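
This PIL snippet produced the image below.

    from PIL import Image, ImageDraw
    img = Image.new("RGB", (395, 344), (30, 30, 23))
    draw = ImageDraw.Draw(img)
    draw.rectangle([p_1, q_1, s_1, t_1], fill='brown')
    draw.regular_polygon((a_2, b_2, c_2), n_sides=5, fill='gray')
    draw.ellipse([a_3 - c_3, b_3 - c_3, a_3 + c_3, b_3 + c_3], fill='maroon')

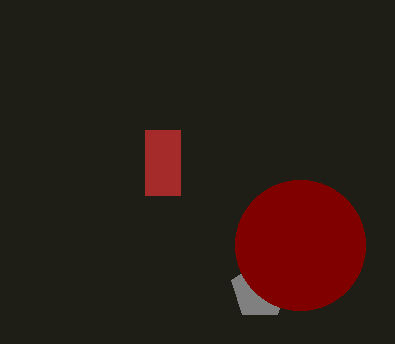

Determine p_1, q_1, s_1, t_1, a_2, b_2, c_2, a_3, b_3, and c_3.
p_1 = 145; q_1 = 130; s_1 = 180; t_1 = 195; a_2 = 260; b_2 = 290; c_2 = 30; a_3 = 300; b_3 = 245; c_3 = 65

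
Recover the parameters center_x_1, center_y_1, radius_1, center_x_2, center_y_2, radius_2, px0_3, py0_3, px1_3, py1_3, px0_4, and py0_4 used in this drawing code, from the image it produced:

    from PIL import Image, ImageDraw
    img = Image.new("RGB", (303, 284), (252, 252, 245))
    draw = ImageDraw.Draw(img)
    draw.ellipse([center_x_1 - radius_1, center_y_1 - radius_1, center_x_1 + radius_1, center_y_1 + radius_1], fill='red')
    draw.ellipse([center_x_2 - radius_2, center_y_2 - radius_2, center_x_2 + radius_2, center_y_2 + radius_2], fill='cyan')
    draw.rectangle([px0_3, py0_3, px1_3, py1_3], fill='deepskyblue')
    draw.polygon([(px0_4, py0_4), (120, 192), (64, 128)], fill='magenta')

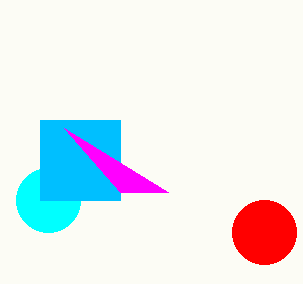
center_x_1 = 264
center_y_1 = 232
radius_1 = 32
center_x_2 = 48
center_y_2 = 200
radius_2 = 32
px0_3 = 40
py0_3 = 120
px1_3 = 120
py1_3 = 200
px0_4 = 168
py0_4 = 192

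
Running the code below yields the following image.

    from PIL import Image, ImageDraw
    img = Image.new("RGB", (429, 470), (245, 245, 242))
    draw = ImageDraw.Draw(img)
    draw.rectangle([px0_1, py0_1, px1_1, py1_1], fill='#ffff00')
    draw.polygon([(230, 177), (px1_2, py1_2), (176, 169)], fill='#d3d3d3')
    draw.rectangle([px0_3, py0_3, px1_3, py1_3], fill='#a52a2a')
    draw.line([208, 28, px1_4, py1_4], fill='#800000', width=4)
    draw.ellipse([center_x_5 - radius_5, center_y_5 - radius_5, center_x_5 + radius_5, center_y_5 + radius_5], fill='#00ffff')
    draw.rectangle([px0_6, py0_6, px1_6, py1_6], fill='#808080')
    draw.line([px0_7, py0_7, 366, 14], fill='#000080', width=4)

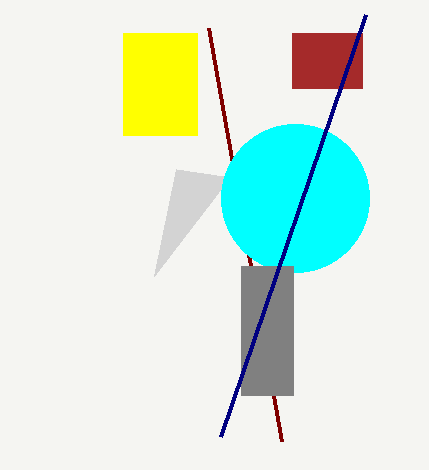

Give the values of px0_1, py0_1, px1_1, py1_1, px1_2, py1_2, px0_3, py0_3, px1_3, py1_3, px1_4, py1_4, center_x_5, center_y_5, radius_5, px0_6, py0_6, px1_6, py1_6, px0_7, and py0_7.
px0_1 = 123; py0_1 = 33; px1_1 = 197; py1_1 = 135; px1_2 = 154; py1_2 = 276; px0_3 = 292; py0_3 = 33; px1_3 = 362; py1_3 = 88; px1_4 = 281; py1_4 = 441; center_x_5 = 295; center_y_5 = 198; radius_5 = 74; px0_6 = 241; py0_6 = 266; px1_6 = 293; py1_6 = 395; px0_7 = 221; py0_7 = 436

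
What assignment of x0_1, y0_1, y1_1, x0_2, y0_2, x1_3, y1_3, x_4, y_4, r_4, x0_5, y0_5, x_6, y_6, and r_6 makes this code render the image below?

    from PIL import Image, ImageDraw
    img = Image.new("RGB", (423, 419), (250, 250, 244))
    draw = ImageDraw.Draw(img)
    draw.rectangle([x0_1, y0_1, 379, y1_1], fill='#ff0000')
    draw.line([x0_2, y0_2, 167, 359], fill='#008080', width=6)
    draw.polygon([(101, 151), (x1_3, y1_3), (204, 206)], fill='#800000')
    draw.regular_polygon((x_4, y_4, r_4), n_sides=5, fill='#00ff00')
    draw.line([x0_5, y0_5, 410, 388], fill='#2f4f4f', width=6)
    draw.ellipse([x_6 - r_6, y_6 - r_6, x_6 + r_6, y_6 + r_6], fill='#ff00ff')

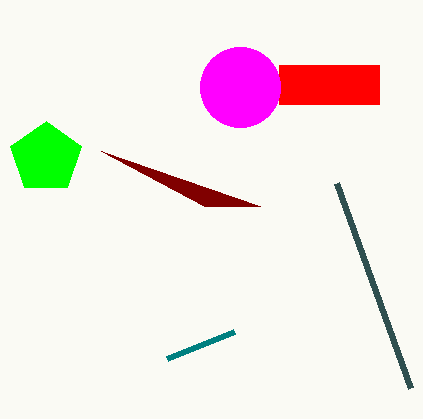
x0_1 = 279, y0_1 = 65, y1_1 = 104, x0_2 = 234, y0_2 = 332, x1_3 = 260, y1_3 = 206, x_4 = 46, y_4 = 158, r_4 = 37, x0_5 = 336, y0_5 = 183, x_6 = 240, y_6 = 87, r_6 = 40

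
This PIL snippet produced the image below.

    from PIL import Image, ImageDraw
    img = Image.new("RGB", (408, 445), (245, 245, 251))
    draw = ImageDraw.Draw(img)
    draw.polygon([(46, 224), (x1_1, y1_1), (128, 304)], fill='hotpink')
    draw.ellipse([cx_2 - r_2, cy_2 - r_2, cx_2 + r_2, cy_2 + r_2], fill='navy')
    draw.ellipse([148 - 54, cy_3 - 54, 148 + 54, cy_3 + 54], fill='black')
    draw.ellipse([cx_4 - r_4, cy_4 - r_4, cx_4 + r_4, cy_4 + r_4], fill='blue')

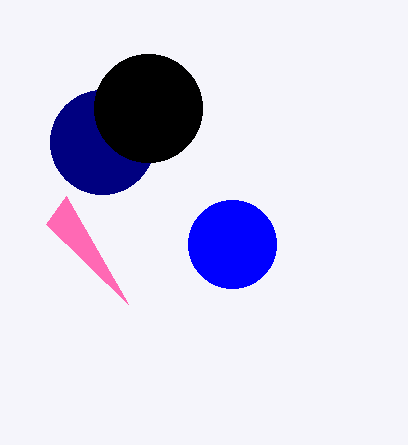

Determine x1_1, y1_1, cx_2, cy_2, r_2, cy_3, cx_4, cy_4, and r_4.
x1_1 = 66; y1_1 = 196; cx_2 = 102; cy_2 = 142; r_2 = 52; cy_3 = 108; cx_4 = 232; cy_4 = 244; r_4 = 44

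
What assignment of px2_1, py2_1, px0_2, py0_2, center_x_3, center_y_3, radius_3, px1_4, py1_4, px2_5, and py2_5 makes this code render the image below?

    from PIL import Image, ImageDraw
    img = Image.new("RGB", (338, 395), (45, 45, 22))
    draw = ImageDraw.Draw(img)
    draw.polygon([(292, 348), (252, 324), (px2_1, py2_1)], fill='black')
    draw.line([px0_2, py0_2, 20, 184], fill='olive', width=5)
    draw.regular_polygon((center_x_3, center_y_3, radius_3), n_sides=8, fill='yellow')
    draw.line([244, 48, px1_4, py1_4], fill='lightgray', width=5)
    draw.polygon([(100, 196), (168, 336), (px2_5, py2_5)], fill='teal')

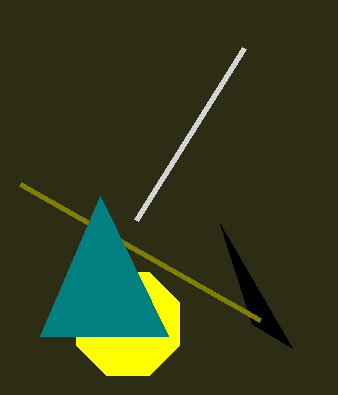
px2_1 = 220
py2_1 = 224
px0_2 = 260
py0_2 = 320
center_x_3 = 128
center_y_3 = 324
radius_3 = 56
px1_4 = 136
py1_4 = 220
px2_5 = 40
py2_5 = 336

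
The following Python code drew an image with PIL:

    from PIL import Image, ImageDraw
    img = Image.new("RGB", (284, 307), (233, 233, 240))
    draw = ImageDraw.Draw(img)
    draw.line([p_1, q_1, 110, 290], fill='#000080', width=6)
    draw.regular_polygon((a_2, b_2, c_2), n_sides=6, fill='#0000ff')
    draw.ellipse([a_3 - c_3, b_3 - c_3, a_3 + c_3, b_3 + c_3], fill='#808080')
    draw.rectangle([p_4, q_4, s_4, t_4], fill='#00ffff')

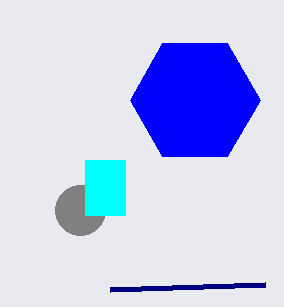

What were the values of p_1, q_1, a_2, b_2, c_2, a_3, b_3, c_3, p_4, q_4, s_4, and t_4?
p_1 = 265, q_1 = 285, a_2 = 195, b_2 = 100, c_2 = 65, a_3 = 80, b_3 = 210, c_3 = 25, p_4 = 85, q_4 = 160, s_4 = 125, t_4 = 215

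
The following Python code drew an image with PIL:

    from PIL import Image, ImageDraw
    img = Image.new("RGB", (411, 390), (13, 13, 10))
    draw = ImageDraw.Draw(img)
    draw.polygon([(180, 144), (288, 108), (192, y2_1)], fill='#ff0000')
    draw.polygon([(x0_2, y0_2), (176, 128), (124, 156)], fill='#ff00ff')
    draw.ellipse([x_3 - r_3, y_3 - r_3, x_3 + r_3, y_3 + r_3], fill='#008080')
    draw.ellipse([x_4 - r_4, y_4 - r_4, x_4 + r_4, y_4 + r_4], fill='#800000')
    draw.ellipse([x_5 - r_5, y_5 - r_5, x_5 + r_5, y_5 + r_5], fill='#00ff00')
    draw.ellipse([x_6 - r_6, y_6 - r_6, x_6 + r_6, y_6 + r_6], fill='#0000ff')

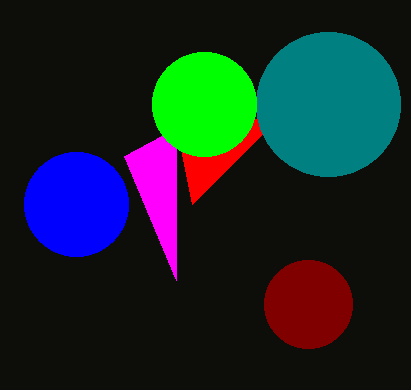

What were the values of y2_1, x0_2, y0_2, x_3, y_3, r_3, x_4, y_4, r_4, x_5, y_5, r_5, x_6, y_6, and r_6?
y2_1 = 204, x0_2 = 176, y0_2 = 280, x_3 = 328, y_3 = 104, r_3 = 72, x_4 = 308, y_4 = 304, r_4 = 44, x_5 = 204, y_5 = 104, r_5 = 52, x_6 = 76, y_6 = 204, r_6 = 52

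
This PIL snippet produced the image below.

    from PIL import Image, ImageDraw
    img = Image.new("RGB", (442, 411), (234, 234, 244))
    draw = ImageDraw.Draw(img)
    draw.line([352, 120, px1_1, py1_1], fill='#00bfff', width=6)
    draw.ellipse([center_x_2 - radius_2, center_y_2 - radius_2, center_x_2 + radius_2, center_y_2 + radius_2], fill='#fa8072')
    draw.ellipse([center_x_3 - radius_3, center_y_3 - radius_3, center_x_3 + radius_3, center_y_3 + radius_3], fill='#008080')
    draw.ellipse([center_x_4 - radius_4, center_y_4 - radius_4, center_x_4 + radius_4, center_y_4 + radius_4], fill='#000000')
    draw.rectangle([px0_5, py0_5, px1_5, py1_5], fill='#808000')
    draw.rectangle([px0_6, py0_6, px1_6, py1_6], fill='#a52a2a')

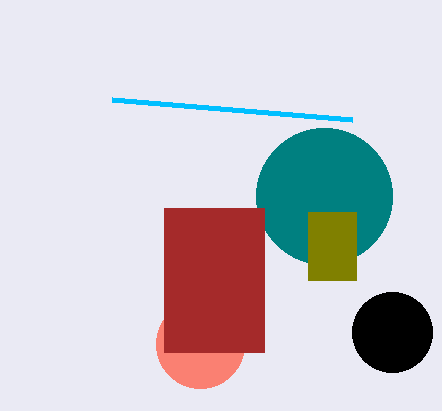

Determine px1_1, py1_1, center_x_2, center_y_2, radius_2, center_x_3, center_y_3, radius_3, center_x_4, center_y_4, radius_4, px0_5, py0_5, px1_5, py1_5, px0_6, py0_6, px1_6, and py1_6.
px1_1 = 112, py1_1 = 100, center_x_2 = 200, center_y_2 = 344, radius_2 = 44, center_x_3 = 324, center_y_3 = 196, radius_3 = 68, center_x_4 = 392, center_y_4 = 332, radius_4 = 40, px0_5 = 308, py0_5 = 212, px1_5 = 356, py1_5 = 280, px0_6 = 164, py0_6 = 208, px1_6 = 264, py1_6 = 352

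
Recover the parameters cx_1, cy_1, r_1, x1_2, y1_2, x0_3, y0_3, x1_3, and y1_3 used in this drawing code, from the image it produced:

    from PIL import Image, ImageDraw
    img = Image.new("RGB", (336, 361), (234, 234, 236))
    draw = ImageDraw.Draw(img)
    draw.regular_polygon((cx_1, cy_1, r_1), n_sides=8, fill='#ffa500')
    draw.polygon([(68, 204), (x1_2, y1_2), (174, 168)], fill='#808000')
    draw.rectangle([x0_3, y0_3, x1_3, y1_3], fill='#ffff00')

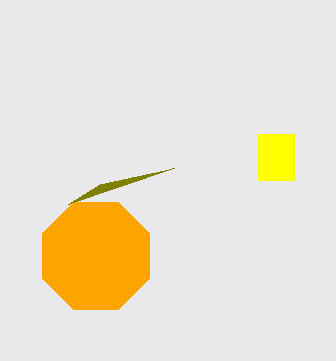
cx_1 = 96
cy_1 = 256
r_1 = 58
x1_2 = 100
y1_2 = 184
x0_3 = 258
y0_3 = 134
x1_3 = 294
y1_3 = 180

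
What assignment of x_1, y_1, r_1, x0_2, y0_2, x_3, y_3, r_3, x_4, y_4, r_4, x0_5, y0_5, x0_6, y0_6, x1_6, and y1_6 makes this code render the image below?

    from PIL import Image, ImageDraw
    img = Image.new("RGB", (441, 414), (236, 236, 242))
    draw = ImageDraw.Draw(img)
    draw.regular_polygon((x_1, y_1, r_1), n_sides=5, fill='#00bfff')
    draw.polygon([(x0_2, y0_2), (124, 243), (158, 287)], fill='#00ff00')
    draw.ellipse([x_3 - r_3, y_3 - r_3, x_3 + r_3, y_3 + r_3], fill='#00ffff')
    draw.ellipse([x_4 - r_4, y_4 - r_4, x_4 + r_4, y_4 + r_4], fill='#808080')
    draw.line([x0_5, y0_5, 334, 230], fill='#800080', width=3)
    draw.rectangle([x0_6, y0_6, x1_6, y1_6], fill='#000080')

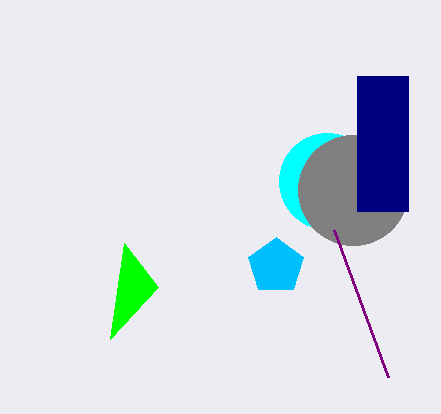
x_1 = 276, y_1 = 266, r_1 = 29, x0_2 = 110, y0_2 = 339, x_3 = 327, y_3 = 181, r_3 = 48, x_4 = 353, y_4 = 190, r_4 = 55, x0_5 = 388, y0_5 = 377, x0_6 = 357, y0_6 = 76, x1_6 = 408, y1_6 = 211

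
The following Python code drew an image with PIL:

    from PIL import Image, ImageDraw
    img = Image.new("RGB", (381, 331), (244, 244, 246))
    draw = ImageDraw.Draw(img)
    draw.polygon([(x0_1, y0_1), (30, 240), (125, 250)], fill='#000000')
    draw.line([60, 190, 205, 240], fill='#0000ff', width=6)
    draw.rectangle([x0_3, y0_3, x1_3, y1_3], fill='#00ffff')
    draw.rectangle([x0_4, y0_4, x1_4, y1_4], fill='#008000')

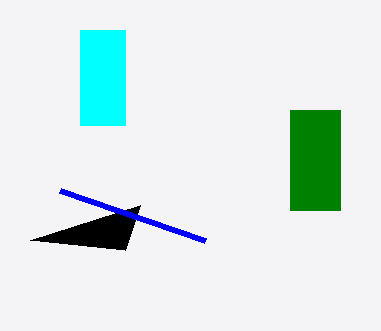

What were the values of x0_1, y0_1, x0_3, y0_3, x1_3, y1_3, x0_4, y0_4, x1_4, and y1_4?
x0_1 = 140
y0_1 = 205
x0_3 = 80
y0_3 = 30
x1_3 = 125
y1_3 = 125
x0_4 = 290
y0_4 = 110
x1_4 = 340
y1_4 = 210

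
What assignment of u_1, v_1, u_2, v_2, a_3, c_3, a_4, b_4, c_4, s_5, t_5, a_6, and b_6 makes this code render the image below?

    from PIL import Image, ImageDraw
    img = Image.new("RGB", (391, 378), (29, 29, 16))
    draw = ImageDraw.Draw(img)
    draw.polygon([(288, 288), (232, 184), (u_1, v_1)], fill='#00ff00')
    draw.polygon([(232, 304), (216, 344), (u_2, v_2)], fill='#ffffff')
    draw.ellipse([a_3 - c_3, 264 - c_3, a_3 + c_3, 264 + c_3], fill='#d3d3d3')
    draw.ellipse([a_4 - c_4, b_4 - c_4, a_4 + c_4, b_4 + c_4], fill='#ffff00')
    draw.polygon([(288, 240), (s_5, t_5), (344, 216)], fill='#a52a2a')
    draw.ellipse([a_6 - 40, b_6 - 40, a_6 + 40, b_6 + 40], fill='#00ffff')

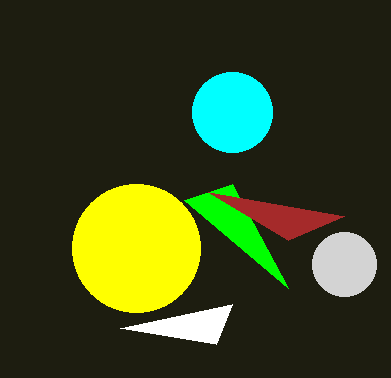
u_1 = 184
v_1 = 200
u_2 = 120
v_2 = 328
a_3 = 344
c_3 = 32
a_4 = 136
b_4 = 248
c_4 = 64
s_5 = 208
t_5 = 192
a_6 = 232
b_6 = 112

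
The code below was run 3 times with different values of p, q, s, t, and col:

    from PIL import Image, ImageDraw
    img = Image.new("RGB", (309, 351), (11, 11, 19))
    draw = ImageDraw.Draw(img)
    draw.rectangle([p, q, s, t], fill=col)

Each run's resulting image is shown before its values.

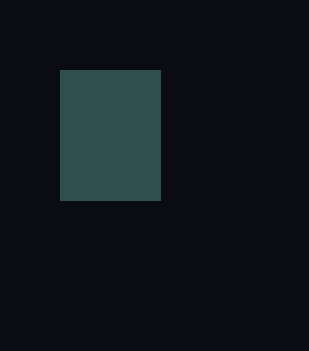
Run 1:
p = 60; q = 70; s = 160; t = 200; col = 'darkslategray'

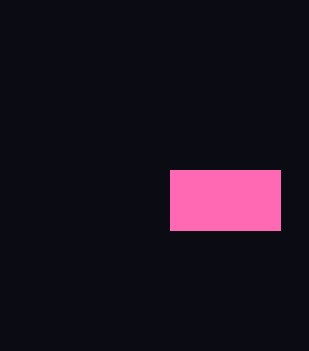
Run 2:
p = 170; q = 170; s = 280; t = 230; col = 'hotpink'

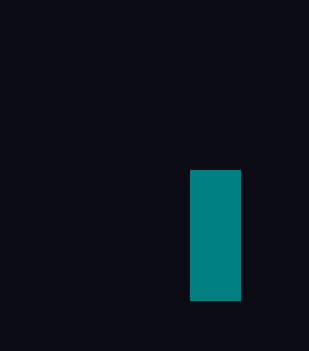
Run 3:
p = 190
q = 170
s = 240
t = 300
col = 'teal'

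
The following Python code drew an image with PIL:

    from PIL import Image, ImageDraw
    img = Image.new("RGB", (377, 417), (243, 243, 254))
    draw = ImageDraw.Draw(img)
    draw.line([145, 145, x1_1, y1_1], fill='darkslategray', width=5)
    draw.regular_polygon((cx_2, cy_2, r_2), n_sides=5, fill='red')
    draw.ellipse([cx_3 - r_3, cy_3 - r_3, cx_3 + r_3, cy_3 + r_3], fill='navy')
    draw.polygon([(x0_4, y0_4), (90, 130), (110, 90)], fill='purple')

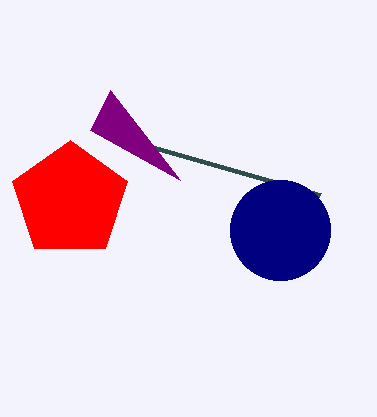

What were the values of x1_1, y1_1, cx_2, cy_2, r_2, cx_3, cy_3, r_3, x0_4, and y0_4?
x1_1 = 320; y1_1 = 195; cx_2 = 70; cy_2 = 200; r_2 = 60; cx_3 = 280; cy_3 = 230; r_3 = 50; x0_4 = 180; y0_4 = 180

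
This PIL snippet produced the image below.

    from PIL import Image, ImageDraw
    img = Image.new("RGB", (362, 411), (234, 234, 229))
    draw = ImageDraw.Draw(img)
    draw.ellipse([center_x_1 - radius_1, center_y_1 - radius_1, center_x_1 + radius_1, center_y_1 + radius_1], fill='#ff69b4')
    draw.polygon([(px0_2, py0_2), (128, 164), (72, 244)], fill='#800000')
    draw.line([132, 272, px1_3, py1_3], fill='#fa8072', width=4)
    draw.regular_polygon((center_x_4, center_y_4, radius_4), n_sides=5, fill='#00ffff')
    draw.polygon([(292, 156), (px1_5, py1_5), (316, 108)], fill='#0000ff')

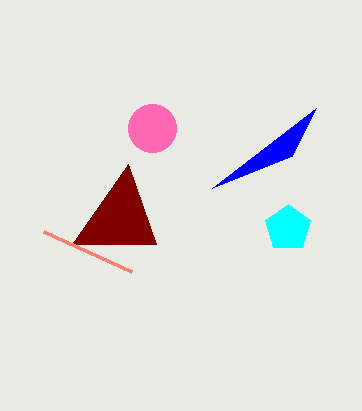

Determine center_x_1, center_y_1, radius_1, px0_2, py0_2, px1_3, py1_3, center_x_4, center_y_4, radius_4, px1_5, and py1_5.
center_x_1 = 152; center_y_1 = 128; radius_1 = 24; px0_2 = 156; py0_2 = 244; px1_3 = 44; py1_3 = 232; center_x_4 = 288; center_y_4 = 228; radius_4 = 24; px1_5 = 212; py1_5 = 188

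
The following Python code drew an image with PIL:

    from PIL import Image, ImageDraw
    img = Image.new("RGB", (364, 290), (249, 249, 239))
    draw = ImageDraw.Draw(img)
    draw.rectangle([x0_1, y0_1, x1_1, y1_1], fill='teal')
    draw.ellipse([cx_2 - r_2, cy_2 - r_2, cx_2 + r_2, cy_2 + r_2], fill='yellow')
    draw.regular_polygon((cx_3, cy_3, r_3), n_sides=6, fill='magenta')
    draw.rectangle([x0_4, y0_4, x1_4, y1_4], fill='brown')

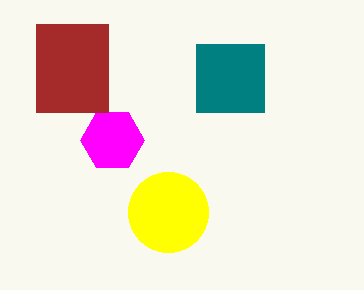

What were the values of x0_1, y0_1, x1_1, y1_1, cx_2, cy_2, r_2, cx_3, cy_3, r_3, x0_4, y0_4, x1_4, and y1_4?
x0_1 = 196, y0_1 = 44, x1_1 = 264, y1_1 = 112, cx_2 = 168, cy_2 = 212, r_2 = 40, cx_3 = 112, cy_3 = 140, r_3 = 32, x0_4 = 36, y0_4 = 24, x1_4 = 108, y1_4 = 112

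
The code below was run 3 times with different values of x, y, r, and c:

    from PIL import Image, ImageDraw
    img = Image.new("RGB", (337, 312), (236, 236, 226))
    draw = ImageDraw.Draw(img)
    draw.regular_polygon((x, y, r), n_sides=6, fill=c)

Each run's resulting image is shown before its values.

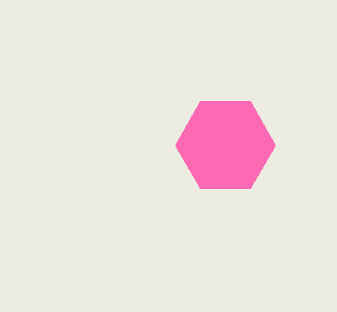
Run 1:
x = 225; y = 145; r = 50; c = 'hotpink'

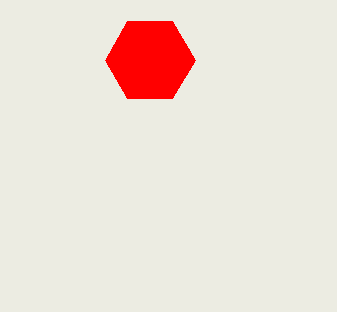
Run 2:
x = 150
y = 60
r = 45
c = 'red'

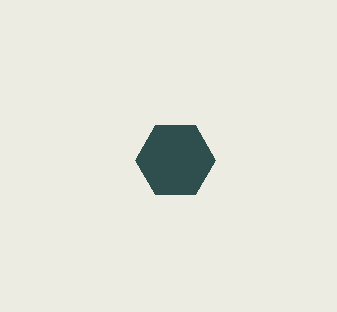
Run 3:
x = 175; y = 160; r = 40; c = 'darkslategray'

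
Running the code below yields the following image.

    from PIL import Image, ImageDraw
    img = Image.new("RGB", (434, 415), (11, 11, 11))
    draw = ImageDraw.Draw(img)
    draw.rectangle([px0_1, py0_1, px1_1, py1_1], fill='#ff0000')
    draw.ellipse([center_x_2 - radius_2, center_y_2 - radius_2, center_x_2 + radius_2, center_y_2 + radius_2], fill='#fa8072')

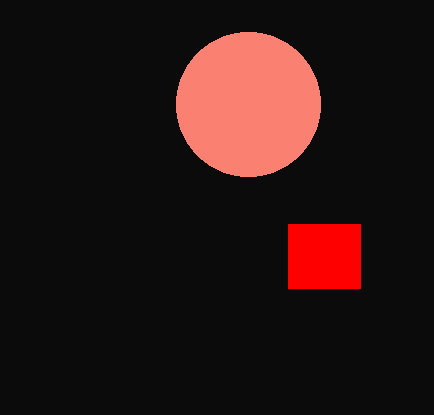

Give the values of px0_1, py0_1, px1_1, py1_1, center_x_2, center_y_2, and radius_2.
px0_1 = 288
py0_1 = 224
px1_1 = 360
py1_1 = 288
center_x_2 = 248
center_y_2 = 104
radius_2 = 72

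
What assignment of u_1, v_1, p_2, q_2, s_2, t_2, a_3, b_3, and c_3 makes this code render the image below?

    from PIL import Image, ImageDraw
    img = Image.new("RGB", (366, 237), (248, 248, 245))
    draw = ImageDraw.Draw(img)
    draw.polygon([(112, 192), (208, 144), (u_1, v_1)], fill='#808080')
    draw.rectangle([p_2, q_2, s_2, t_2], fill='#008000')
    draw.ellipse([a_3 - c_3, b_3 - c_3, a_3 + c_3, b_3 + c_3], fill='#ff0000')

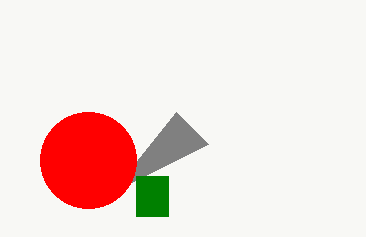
u_1 = 176, v_1 = 112, p_2 = 136, q_2 = 176, s_2 = 168, t_2 = 216, a_3 = 88, b_3 = 160, c_3 = 48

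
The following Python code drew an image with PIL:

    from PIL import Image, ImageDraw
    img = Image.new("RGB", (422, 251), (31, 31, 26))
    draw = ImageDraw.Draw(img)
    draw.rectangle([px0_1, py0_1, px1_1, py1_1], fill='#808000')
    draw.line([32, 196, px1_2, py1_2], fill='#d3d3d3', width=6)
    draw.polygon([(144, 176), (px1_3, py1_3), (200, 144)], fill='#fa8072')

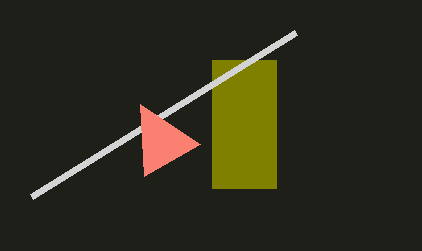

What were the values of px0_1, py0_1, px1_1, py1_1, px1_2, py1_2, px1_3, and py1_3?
px0_1 = 212; py0_1 = 60; px1_1 = 276; py1_1 = 188; px1_2 = 296; py1_2 = 32; px1_3 = 140; py1_3 = 104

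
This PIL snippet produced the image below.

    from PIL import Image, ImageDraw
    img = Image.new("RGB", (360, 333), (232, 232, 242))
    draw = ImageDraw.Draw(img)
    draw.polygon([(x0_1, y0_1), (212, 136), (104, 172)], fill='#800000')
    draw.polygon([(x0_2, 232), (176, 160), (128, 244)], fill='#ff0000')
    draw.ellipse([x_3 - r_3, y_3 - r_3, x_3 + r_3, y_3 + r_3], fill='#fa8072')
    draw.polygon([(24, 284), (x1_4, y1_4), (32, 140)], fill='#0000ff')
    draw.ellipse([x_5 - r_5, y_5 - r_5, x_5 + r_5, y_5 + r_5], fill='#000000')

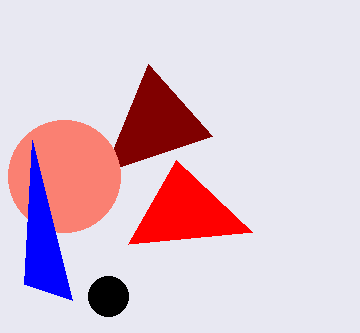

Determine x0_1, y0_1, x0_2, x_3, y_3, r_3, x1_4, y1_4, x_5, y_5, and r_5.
x0_1 = 148
y0_1 = 64
x0_2 = 252
x_3 = 64
y_3 = 176
r_3 = 56
x1_4 = 72
y1_4 = 300
x_5 = 108
y_5 = 296
r_5 = 20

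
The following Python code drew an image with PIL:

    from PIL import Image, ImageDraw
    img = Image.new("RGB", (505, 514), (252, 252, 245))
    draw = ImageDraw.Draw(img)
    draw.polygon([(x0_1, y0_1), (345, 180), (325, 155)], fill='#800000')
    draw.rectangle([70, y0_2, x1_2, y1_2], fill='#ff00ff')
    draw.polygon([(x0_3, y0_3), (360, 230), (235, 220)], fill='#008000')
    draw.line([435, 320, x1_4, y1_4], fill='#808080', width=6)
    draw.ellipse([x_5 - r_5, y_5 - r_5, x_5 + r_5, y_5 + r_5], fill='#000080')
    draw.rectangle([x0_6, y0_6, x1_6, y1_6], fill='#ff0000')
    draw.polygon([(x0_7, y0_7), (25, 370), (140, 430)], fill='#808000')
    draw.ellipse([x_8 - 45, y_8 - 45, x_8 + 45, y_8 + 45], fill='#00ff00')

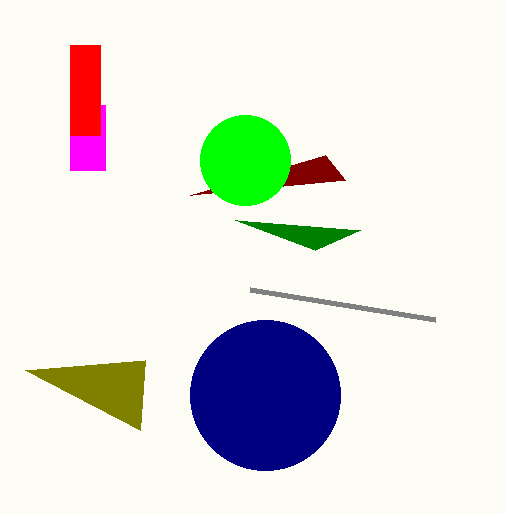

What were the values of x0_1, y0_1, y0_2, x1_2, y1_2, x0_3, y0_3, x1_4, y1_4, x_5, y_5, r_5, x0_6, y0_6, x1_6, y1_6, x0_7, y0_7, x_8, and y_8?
x0_1 = 190; y0_1 = 195; y0_2 = 105; x1_2 = 105; y1_2 = 170; x0_3 = 315; y0_3 = 250; x1_4 = 250; y1_4 = 290; x_5 = 265; y_5 = 395; r_5 = 75; x0_6 = 70; y0_6 = 45; x1_6 = 100; y1_6 = 135; x0_7 = 145; y0_7 = 360; x_8 = 245; y_8 = 160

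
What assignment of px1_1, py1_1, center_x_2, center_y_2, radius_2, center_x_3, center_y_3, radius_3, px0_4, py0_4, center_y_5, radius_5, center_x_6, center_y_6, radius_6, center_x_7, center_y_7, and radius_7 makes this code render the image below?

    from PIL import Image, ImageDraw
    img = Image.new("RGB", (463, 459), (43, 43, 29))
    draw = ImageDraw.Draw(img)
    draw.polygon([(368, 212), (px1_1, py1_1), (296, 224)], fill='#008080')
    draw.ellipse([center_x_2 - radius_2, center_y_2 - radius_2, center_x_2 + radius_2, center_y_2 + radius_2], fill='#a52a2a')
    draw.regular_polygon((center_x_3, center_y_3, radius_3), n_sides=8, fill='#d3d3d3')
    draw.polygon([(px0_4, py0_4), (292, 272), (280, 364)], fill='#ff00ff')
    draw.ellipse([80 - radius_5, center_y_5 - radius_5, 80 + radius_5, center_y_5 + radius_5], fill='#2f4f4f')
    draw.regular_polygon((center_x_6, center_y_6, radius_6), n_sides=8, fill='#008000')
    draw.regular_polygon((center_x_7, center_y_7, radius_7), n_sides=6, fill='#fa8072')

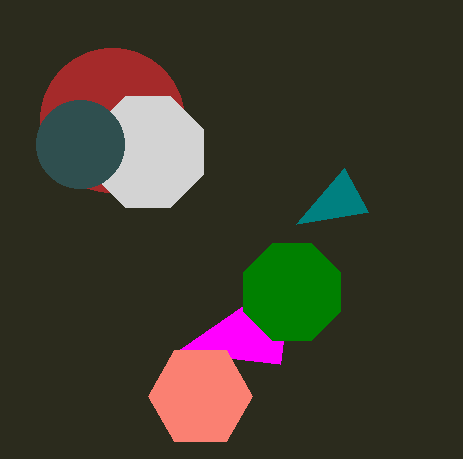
px1_1 = 344, py1_1 = 168, center_x_2 = 112, center_y_2 = 120, radius_2 = 72, center_x_3 = 148, center_y_3 = 152, radius_3 = 60, px0_4 = 176, py0_4 = 352, center_y_5 = 144, radius_5 = 44, center_x_6 = 292, center_y_6 = 292, radius_6 = 52, center_x_7 = 200, center_y_7 = 396, radius_7 = 52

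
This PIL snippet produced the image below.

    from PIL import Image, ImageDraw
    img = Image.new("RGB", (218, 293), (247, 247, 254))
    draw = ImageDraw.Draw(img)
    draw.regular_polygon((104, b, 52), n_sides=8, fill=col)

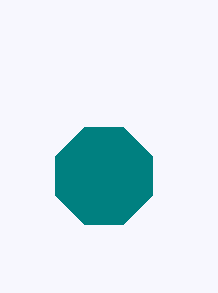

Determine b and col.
b = 176
col = 'teal'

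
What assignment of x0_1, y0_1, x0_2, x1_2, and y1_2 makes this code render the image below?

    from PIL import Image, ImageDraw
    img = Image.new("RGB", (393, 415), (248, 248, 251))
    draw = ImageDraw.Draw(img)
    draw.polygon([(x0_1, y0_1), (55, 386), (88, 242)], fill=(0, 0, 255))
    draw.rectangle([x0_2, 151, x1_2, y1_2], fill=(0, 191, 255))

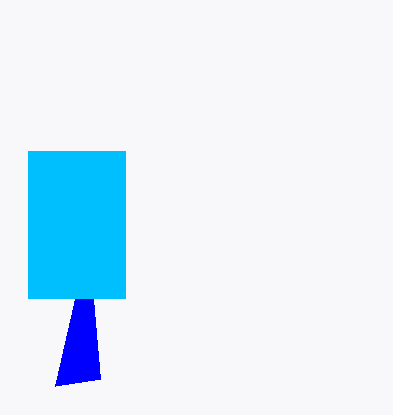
x0_1 = 100
y0_1 = 379
x0_2 = 28
x1_2 = 125
y1_2 = 298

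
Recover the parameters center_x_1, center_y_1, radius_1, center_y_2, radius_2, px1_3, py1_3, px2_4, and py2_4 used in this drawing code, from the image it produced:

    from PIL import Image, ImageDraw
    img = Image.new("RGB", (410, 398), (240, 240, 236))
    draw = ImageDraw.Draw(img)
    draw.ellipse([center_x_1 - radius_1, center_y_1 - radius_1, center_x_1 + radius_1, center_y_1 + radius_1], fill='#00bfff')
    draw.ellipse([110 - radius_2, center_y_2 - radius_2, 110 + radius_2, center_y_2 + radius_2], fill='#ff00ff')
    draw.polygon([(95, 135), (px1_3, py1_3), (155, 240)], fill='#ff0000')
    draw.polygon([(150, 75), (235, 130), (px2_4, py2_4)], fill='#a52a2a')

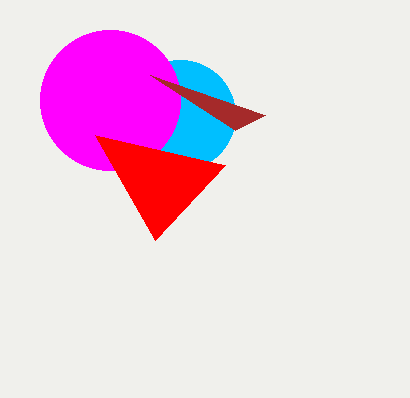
center_x_1 = 180
center_y_1 = 115
radius_1 = 55
center_y_2 = 100
radius_2 = 70
px1_3 = 225
py1_3 = 165
px2_4 = 265
py2_4 = 115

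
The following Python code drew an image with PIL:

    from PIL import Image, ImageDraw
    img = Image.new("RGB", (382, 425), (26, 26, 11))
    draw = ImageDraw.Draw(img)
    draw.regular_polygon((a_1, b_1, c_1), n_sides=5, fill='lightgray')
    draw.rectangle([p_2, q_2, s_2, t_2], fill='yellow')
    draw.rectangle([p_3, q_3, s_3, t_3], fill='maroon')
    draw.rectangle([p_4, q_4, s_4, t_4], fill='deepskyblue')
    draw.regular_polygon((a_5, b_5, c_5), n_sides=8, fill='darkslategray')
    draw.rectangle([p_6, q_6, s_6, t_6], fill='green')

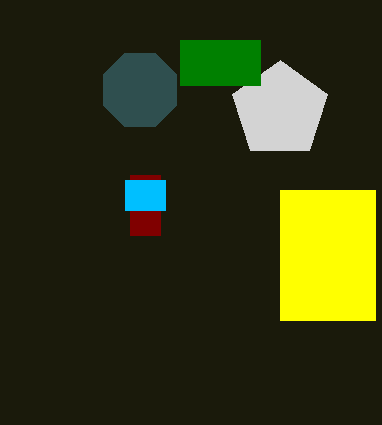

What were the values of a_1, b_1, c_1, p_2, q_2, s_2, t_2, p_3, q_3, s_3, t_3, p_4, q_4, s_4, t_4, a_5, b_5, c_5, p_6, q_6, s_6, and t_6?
a_1 = 280; b_1 = 110; c_1 = 50; p_2 = 280; q_2 = 190; s_2 = 375; t_2 = 320; p_3 = 130; q_3 = 175; s_3 = 160; t_3 = 235; p_4 = 125; q_4 = 180; s_4 = 165; t_4 = 210; a_5 = 140; b_5 = 90; c_5 = 40; p_6 = 180; q_6 = 40; s_6 = 260; t_6 = 85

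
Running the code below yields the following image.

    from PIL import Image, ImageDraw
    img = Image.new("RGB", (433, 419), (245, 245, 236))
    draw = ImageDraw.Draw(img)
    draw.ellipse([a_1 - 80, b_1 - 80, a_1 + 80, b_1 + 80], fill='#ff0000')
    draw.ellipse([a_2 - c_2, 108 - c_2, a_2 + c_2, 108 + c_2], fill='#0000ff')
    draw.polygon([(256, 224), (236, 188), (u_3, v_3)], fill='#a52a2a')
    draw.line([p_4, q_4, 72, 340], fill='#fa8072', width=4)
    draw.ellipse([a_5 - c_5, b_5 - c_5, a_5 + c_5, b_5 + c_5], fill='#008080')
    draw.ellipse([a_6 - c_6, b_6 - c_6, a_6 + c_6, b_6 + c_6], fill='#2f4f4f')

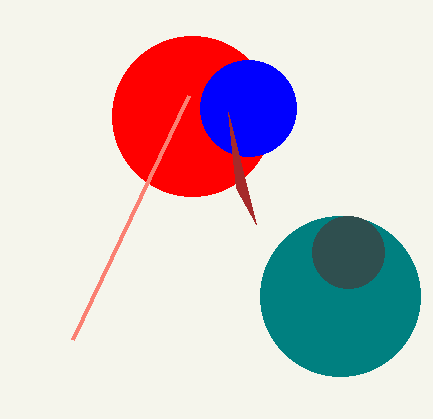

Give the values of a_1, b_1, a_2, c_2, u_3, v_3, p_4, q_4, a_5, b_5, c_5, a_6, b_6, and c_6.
a_1 = 192
b_1 = 116
a_2 = 248
c_2 = 48
u_3 = 228
v_3 = 112
p_4 = 188
q_4 = 96
a_5 = 340
b_5 = 296
c_5 = 80
a_6 = 348
b_6 = 252
c_6 = 36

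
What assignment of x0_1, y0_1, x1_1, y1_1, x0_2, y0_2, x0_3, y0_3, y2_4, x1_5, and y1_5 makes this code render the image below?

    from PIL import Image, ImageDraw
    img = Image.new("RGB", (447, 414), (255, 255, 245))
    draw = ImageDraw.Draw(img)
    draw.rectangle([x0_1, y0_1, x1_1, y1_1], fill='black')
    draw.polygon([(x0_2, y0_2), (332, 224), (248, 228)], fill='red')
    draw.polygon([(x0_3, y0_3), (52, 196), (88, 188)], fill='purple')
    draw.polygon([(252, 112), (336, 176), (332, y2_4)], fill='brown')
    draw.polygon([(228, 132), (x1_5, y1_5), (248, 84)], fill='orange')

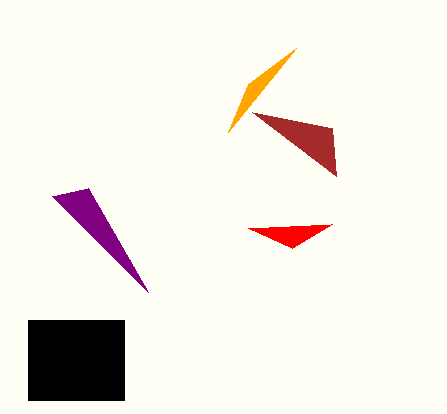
x0_1 = 28
y0_1 = 320
x1_1 = 124
y1_1 = 400
x0_2 = 292
y0_2 = 248
x0_3 = 148
y0_3 = 292
y2_4 = 128
x1_5 = 296
y1_5 = 48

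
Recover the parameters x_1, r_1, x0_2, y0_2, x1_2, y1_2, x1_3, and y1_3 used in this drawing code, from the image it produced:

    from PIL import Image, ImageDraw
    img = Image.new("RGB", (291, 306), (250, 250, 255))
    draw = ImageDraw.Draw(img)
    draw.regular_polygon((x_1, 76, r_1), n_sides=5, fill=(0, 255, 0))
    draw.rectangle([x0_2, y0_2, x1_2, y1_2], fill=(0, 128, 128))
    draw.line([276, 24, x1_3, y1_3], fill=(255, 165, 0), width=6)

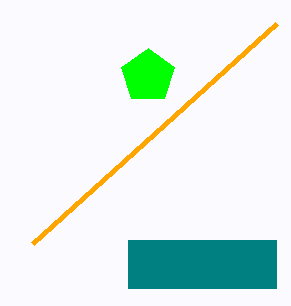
x_1 = 148
r_1 = 28
x0_2 = 128
y0_2 = 240
x1_2 = 276
y1_2 = 288
x1_3 = 32
y1_3 = 244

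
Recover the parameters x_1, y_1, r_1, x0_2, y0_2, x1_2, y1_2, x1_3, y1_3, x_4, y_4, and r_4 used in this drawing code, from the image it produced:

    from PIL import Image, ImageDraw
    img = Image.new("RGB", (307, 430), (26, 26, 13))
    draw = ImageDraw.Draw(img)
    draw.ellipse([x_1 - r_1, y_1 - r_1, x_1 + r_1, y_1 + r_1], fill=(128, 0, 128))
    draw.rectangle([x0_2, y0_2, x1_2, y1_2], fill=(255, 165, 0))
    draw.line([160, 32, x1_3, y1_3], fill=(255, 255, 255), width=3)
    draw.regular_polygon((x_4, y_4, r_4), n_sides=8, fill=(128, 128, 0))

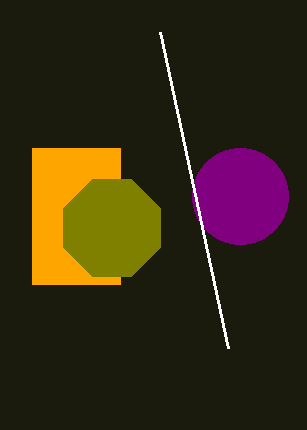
x_1 = 240; y_1 = 196; r_1 = 48; x0_2 = 32; y0_2 = 148; x1_2 = 120; y1_2 = 284; x1_3 = 228; y1_3 = 348; x_4 = 112; y_4 = 228; r_4 = 52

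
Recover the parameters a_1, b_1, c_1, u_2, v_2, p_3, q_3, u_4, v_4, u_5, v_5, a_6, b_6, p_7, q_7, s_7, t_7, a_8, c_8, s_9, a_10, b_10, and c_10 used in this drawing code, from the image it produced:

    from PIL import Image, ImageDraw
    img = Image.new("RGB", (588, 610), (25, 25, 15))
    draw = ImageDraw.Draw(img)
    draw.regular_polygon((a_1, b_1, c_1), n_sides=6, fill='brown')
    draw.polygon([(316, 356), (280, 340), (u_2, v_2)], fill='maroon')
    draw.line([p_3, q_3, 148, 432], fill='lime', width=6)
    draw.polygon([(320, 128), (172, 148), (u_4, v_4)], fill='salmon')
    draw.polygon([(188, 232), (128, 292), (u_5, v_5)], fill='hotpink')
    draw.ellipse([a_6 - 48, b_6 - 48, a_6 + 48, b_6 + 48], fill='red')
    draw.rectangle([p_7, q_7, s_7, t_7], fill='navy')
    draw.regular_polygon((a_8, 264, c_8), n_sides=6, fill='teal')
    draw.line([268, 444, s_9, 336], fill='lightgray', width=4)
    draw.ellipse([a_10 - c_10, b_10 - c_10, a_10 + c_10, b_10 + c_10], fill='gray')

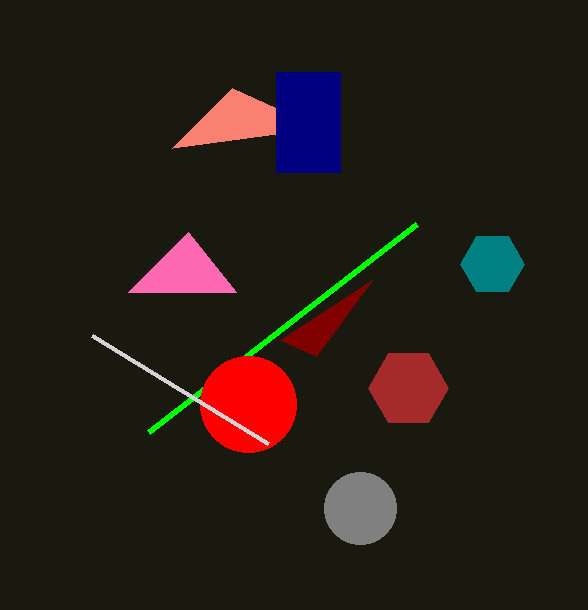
a_1 = 408; b_1 = 388; c_1 = 40; u_2 = 372; v_2 = 280; p_3 = 416; q_3 = 224; u_4 = 232; v_4 = 88; u_5 = 236; v_5 = 292; a_6 = 248; b_6 = 404; p_7 = 276; q_7 = 72; s_7 = 340; t_7 = 172; a_8 = 492; c_8 = 32; s_9 = 92; a_10 = 360; b_10 = 508; c_10 = 36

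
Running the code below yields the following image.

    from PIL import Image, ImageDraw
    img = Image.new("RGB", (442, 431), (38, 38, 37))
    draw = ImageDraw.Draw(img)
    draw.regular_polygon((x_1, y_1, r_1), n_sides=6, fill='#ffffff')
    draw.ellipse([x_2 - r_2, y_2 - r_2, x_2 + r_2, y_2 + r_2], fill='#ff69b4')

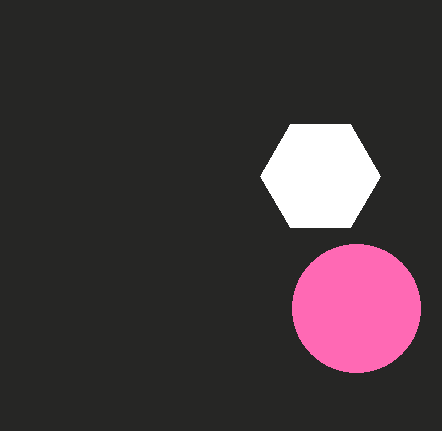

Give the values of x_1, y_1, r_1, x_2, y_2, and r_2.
x_1 = 320; y_1 = 176; r_1 = 60; x_2 = 356; y_2 = 308; r_2 = 64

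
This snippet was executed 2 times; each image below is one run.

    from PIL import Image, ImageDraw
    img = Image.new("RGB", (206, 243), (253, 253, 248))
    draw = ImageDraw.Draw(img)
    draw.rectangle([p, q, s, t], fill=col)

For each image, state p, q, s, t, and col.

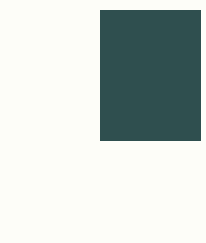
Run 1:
p = 100
q = 10
s = 200
t = 140
col = 'darkslategray'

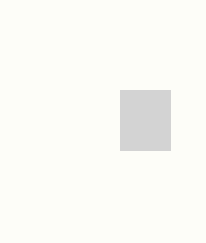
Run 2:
p = 120; q = 90; s = 170; t = 150; col = 'lightgray'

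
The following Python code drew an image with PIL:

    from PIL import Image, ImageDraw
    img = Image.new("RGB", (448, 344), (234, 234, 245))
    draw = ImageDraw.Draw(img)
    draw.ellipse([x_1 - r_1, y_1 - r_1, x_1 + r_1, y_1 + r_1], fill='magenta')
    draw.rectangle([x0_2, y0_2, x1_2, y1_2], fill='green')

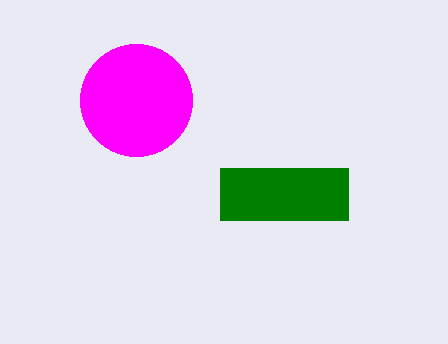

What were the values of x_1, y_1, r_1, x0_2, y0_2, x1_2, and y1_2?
x_1 = 136, y_1 = 100, r_1 = 56, x0_2 = 220, y0_2 = 168, x1_2 = 348, y1_2 = 220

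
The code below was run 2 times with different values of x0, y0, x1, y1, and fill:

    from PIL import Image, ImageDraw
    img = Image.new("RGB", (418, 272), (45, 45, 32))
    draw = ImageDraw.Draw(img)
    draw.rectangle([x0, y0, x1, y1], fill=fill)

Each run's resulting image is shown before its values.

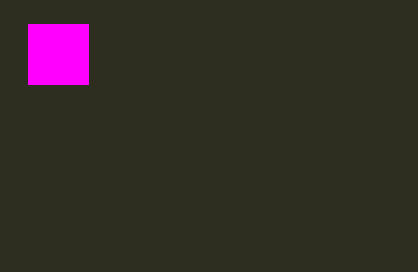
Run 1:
x0 = 28; y0 = 24; x1 = 88; y1 = 84; fill = 'magenta'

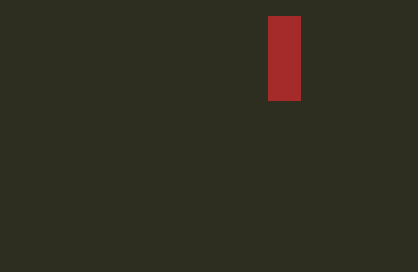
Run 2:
x0 = 268, y0 = 16, x1 = 300, y1 = 100, fill = 'brown'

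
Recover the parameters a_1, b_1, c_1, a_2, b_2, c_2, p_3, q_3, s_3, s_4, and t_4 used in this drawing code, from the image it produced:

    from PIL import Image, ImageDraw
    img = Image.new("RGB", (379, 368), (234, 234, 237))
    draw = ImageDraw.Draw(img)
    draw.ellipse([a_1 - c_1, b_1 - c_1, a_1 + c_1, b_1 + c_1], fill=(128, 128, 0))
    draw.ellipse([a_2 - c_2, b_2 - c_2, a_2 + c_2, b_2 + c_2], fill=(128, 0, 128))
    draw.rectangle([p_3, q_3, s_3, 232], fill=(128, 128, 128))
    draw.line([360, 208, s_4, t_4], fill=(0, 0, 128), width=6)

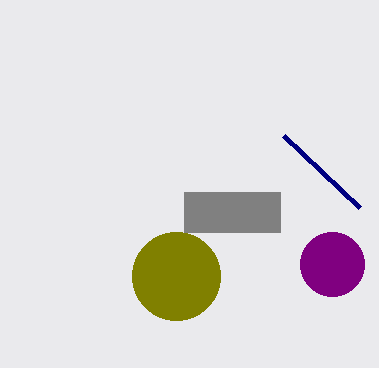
a_1 = 176; b_1 = 276; c_1 = 44; a_2 = 332; b_2 = 264; c_2 = 32; p_3 = 184; q_3 = 192; s_3 = 280; s_4 = 284; t_4 = 136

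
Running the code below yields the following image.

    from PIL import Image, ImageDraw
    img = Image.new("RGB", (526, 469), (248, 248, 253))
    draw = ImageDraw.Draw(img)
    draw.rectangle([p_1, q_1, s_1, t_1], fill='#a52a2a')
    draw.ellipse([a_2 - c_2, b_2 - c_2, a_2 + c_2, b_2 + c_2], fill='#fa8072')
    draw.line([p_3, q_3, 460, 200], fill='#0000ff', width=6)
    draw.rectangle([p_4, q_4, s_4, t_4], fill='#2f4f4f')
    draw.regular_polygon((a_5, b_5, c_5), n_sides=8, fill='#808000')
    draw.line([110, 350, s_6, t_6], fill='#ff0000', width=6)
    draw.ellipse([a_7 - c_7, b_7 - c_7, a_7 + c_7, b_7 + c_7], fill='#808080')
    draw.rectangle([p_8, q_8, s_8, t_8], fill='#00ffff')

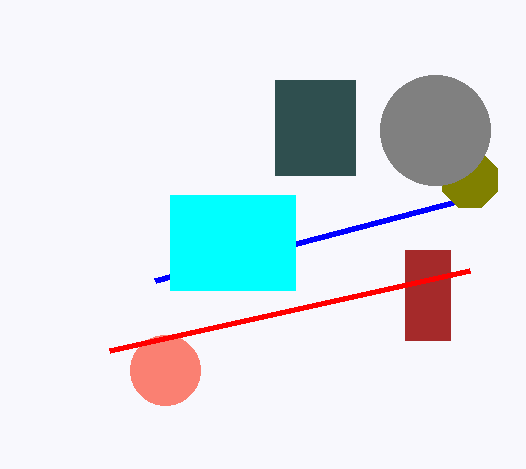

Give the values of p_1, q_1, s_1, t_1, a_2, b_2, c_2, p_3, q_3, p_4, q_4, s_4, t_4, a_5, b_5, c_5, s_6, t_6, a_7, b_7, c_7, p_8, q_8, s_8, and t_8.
p_1 = 405; q_1 = 250; s_1 = 450; t_1 = 340; a_2 = 165; b_2 = 370; c_2 = 35; p_3 = 155; q_3 = 280; p_4 = 275; q_4 = 80; s_4 = 355; t_4 = 175; a_5 = 470; b_5 = 180; c_5 = 30; s_6 = 470; t_6 = 270; a_7 = 435; b_7 = 130; c_7 = 55; p_8 = 170; q_8 = 195; s_8 = 295; t_8 = 290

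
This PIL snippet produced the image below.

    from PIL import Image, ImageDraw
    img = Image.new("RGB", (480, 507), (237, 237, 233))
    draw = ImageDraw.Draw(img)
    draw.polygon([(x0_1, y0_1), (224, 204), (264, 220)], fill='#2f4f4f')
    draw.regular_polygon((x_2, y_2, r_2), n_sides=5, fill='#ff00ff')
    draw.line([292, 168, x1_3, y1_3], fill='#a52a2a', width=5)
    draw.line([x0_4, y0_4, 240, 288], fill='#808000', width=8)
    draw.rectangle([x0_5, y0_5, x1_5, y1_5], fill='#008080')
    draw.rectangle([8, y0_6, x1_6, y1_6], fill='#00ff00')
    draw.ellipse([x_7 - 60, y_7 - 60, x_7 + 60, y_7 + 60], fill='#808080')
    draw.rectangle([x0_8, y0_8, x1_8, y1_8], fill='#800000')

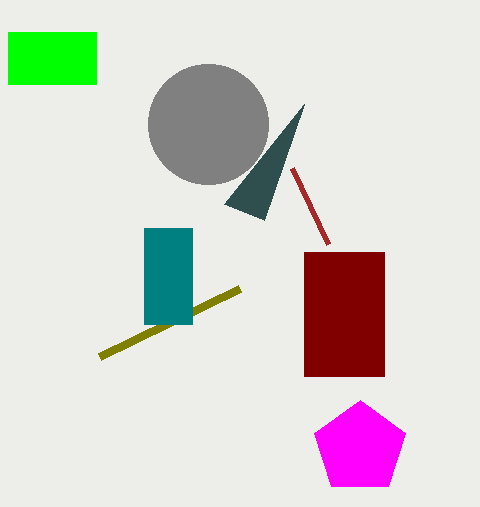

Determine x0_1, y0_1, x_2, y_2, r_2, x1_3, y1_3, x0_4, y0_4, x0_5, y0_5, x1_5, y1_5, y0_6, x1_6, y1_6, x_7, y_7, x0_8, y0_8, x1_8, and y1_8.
x0_1 = 304, y0_1 = 104, x_2 = 360, y_2 = 448, r_2 = 48, x1_3 = 328, y1_3 = 244, x0_4 = 100, y0_4 = 356, x0_5 = 144, y0_5 = 228, x1_5 = 192, y1_5 = 324, y0_6 = 32, x1_6 = 96, y1_6 = 84, x_7 = 208, y_7 = 124, x0_8 = 304, y0_8 = 252, x1_8 = 384, y1_8 = 376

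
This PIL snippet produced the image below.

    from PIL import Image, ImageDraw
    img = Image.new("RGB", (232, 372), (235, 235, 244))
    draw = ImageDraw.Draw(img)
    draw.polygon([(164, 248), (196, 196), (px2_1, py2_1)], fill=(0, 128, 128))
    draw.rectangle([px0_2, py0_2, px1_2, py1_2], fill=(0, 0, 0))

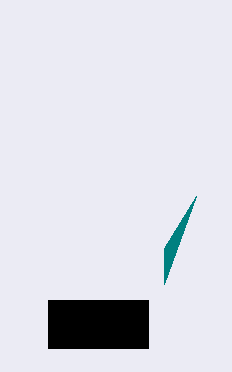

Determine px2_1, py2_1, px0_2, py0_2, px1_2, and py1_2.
px2_1 = 164, py2_1 = 284, px0_2 = 48, py0_2 = 300, px1_2 = 148, py1_2 = 348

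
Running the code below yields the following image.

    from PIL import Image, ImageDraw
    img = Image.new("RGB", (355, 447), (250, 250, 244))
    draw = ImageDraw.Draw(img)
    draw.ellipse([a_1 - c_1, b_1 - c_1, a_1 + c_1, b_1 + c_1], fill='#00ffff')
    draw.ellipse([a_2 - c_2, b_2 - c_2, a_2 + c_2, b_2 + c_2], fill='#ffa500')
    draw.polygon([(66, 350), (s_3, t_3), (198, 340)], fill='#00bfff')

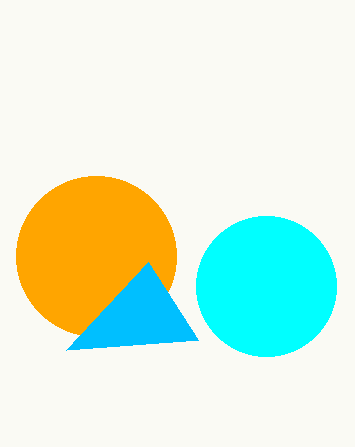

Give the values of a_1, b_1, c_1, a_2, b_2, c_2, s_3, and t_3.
a_1 = 266
b_1 = 286
c_1 = 70
a_2 = 96
b_2 = 256
c_2 = 80
s_3 = 148
t_3 = 262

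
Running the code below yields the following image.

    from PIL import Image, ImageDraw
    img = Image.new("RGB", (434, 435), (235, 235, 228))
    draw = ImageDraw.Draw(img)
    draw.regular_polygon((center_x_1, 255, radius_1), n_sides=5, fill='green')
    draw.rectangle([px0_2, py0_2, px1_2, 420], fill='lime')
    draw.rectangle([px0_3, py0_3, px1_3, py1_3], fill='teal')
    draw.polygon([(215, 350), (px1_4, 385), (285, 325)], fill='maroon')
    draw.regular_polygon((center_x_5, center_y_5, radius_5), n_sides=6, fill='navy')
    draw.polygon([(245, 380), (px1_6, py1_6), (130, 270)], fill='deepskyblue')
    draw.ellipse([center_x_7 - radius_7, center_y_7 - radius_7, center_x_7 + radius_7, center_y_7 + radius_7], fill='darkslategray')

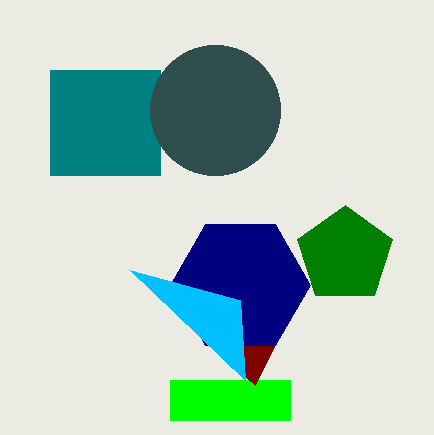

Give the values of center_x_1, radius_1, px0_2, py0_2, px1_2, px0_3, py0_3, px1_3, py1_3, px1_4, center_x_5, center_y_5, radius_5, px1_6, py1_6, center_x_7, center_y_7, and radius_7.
center_x_1 = 345, radius_1 = 50, px0_2 = 170, py0_2 = 380, px1_2 = 290, px0_3 = 50, py0_3 = 70, px1_3 = 160, py1_3 = 175, px1_4 = 255, center_x_5 = 240, center_y_5 = 285, radius_5 = 70, px1_6 = 240, py1_6 = 300, center_x_7 = 215, center_y_7 = 110, radius_7 = 65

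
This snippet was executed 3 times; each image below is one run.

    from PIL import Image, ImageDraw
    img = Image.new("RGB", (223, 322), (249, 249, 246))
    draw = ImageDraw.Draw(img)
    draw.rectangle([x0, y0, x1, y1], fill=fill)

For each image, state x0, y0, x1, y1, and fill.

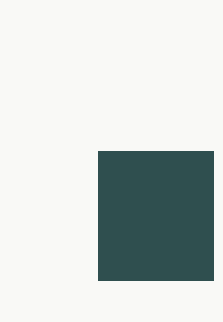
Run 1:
x0 = 98; y0 = 151; x1 = 213; y1 = 280; fill = 'darkslategray'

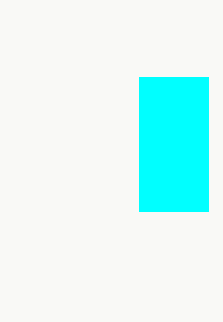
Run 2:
x0 = 139, y0 = 77, x1 = 208, y1 = 211, fill = 'cyan'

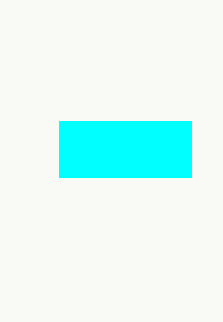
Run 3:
x0 = 59, y0 = 121, x1 = 191, y1 = 177, fill = 'cyan'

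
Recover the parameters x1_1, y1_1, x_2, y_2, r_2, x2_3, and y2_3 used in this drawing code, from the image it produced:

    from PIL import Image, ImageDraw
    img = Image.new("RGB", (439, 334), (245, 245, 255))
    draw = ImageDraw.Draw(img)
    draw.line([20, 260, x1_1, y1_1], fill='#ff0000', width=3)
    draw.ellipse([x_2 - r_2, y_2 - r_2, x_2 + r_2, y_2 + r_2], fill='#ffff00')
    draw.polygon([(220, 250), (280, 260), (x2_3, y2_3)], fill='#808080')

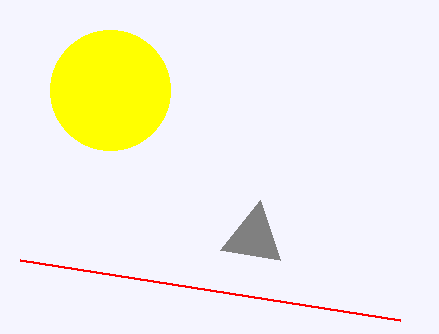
x1_1 = 400, y1_1 = 320, x_2 = 110, y_2 = 90, r_2 = 60, x2_3 = 260, y2_3 = 200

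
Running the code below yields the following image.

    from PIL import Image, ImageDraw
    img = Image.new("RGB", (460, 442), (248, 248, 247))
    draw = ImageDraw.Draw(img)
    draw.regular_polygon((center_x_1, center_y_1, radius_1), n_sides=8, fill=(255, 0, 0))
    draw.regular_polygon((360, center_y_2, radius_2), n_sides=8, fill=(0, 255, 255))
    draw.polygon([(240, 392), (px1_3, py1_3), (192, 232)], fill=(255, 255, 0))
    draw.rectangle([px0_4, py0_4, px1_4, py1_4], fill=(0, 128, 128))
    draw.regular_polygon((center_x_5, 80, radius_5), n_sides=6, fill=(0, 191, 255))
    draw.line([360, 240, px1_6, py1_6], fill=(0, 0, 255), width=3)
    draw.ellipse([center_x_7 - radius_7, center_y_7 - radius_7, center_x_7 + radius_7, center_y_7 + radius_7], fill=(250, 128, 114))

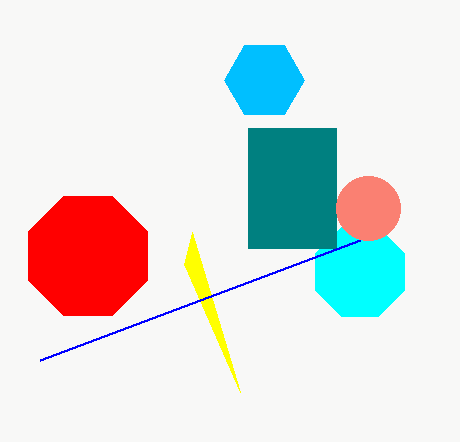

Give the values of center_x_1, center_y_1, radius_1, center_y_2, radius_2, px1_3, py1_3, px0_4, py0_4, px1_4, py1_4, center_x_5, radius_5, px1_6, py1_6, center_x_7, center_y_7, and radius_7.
center_x_1 = 88
center_y_1 = 256
radius_1 = 64
center_y_2 = 272
radius_2 = 48
px1_3 = 184
py1_3 = 264
px0_4 = 248
py0_4 = 128
px1_4 = 336
py1_4 = 248
center_x_5 = 264
radius_5 = 40
px1_6 = 40
py1_6 = 360
center_x_7 = 368
center_y_7 = 208
radius_7 = 32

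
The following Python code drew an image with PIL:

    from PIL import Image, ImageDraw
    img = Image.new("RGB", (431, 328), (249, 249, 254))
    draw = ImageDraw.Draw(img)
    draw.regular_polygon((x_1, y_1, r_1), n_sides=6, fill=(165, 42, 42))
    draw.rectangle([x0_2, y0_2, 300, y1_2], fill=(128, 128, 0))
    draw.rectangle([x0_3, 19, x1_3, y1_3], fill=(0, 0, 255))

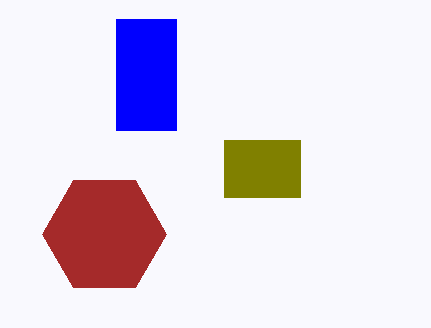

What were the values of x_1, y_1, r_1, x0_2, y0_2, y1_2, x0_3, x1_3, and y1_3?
x_1 = 104; y_1 = 234; r_1 = 62; x0_2 = 224; y0_2 = 140; y1_2 = 197; x0_3 = 116; x1_3 = 176; y1_3 = 130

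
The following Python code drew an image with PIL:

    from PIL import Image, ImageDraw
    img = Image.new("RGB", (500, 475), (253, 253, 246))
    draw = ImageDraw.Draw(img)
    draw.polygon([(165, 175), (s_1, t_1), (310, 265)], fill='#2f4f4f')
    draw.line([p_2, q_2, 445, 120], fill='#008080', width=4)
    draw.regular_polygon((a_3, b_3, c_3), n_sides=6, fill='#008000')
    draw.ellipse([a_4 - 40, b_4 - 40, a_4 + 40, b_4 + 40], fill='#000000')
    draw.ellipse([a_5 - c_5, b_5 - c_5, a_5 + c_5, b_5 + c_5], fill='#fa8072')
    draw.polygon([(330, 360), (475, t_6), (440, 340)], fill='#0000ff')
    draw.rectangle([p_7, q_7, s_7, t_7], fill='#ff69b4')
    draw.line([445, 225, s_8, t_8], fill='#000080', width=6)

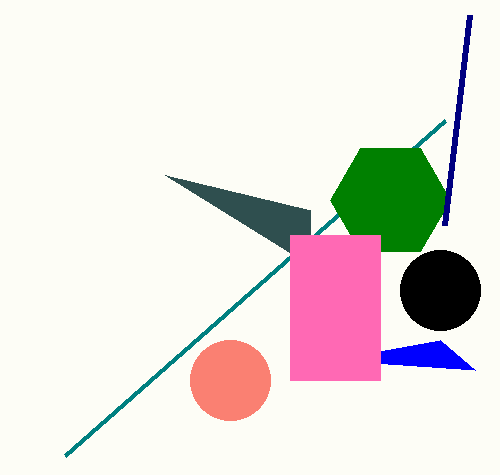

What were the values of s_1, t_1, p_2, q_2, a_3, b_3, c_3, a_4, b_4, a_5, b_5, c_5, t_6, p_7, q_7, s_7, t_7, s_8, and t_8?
s_1 = 310; t_1 = 210; p_2 = 65; q_2 = 455; a_3 = 390; b_3 = 200; c_3 = 60; a_4 = 440; b_4 = 290; a_5 = 230; b_5 = 380; c_5 = 40; t_6 = 370; p_7 = 290; q_7 = 235; s_7 = 380; t_7 = 380; s_8 = 470; t_8 = 15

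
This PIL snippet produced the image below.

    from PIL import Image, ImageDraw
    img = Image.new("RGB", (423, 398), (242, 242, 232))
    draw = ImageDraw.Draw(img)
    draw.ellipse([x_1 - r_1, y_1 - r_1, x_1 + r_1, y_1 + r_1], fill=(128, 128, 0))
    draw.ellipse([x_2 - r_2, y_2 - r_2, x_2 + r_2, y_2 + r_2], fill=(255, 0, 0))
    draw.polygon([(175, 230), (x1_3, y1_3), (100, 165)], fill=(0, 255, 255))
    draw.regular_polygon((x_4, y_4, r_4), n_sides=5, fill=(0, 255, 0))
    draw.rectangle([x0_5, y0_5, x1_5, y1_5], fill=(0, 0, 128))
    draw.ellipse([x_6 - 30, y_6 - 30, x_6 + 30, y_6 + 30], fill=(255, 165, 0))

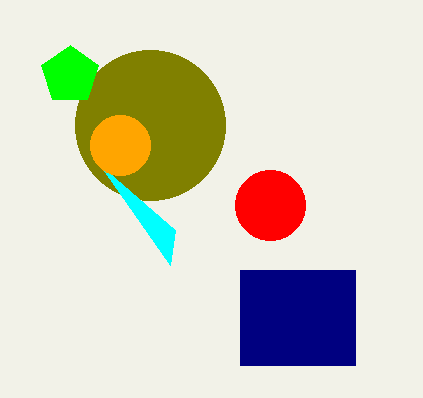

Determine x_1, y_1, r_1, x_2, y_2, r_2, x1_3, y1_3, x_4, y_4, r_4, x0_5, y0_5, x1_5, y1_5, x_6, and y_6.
x_1 = 150; y_1 = 125; r_1 = 75; x_2 = 270; y_2 = 205; r_2 = 35; x1_3 = 170; y1_3 = 265; x_4 = 70; y_4 = 75; r_4 = 30; x0_5 = 240; y0_5 = 270; x1_5 = 355; y1_5 = 365; x_6 = 120; y_6 = 145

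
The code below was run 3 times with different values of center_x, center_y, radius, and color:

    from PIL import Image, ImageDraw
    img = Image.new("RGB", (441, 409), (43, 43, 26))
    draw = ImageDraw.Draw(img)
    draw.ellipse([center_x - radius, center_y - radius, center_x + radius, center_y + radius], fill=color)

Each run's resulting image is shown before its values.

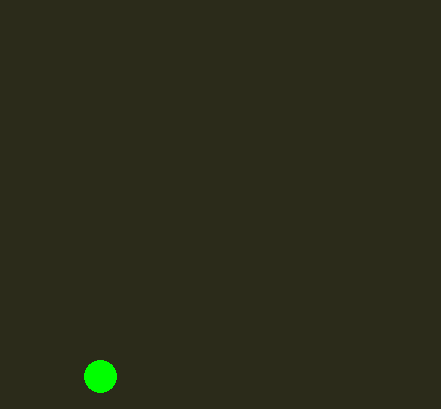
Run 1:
center_x = 100
center_y = 376
radius = 16
color = 'lime'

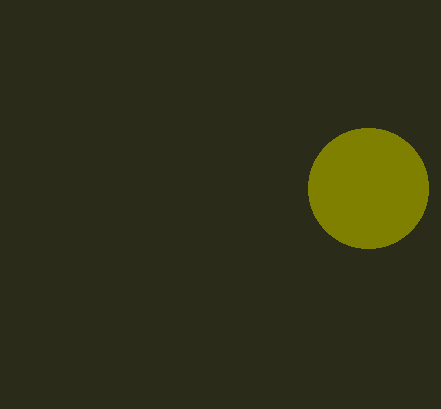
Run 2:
center_x = 368, center_y = 188, radius = 60, color = 'olive'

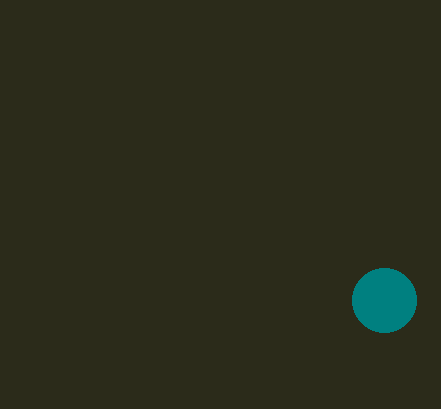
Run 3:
center_x = 384, center_y = 300, radius = 32, color = 'teal'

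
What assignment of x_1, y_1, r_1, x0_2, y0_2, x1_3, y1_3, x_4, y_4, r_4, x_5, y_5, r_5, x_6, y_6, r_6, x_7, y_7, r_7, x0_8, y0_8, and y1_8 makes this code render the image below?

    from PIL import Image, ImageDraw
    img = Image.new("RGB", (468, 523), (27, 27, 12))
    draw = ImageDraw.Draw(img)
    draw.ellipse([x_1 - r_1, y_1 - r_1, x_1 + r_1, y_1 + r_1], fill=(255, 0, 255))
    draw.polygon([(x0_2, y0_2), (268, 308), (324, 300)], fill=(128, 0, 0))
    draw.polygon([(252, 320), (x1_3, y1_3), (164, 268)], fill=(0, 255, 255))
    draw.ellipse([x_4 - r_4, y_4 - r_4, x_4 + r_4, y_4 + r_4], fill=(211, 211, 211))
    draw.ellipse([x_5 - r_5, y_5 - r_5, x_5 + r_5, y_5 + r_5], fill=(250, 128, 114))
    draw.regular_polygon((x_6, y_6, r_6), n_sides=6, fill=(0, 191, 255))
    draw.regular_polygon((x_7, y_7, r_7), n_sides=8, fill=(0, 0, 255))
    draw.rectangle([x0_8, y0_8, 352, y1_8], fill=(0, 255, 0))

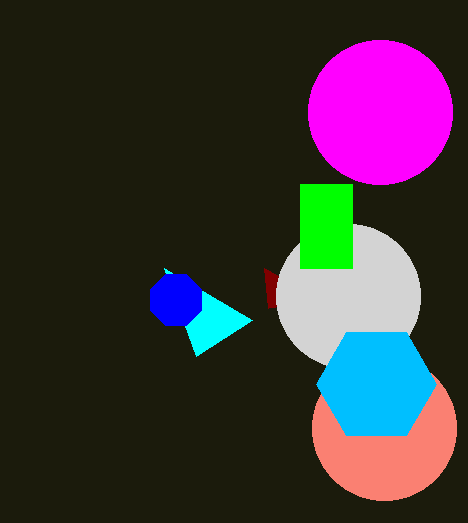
x_1 = 380
y_1 = 112
r_1 = 72
x0_2 = 264
y0_2 = 268
x1_3 = 196
y1_3 = 356
x_4 = 348
y_4 = 296
r_4 = 72
x_5 = 384
y_5 = 428
r_5 = 72
x_6 = 376
y_6 = 384
r_6 = 60
x_7 = 176
y_7 = 300
r_7 = 28
x0_8 = 300
y0_8 = 184
y1_8 = 268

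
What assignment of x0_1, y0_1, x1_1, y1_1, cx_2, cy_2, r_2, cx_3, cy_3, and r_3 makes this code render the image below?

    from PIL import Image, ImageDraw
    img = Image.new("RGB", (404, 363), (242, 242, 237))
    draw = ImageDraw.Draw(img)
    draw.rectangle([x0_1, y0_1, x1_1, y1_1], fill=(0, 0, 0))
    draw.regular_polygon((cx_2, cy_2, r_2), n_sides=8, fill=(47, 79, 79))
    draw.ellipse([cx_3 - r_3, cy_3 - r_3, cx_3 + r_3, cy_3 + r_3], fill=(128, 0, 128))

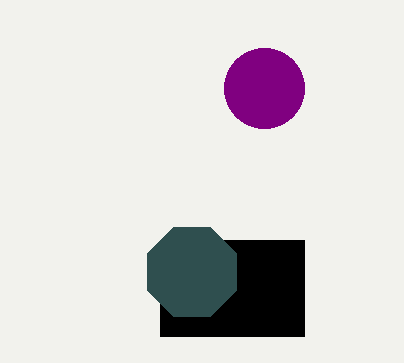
x0_1 = 160, y0_1 = 240, x1_1 = 304, y1_1 = 336, cx_2 = 192, cy_2 = 272, r_2 = 48, cx_3 = 264, cy_3 = 88, r_3 = 40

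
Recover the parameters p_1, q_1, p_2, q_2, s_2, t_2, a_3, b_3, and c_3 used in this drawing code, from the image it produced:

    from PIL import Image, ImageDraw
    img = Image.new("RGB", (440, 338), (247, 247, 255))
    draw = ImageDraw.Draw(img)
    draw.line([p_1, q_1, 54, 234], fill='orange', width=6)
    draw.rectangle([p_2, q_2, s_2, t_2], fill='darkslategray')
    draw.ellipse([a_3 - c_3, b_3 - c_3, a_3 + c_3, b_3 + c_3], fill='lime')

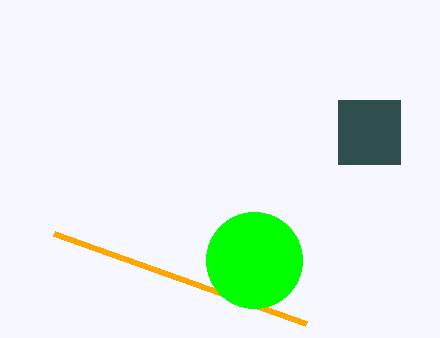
p_1 = 306, q_1 = 324, p_2 = 338, q_2 = 100, s_2 = 400, t_2 = 164, a_3 = 254, b_3 = 260, c_3 = 48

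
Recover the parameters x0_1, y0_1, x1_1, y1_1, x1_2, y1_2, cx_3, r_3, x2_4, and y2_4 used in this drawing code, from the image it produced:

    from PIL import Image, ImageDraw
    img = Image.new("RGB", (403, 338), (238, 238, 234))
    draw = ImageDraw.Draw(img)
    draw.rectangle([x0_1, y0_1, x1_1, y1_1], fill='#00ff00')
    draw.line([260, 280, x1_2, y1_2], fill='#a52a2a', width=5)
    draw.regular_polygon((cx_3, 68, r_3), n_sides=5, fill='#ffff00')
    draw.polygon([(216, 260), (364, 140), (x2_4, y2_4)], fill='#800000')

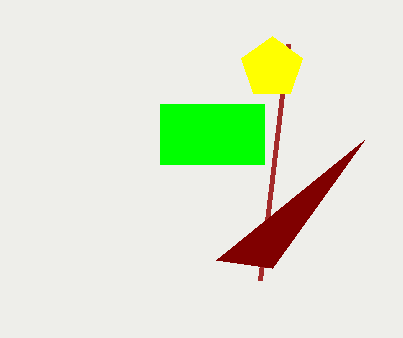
x0_1 = 160
y0_1 = 104
x1_1 = 264
y1_1 = 164
x1_2 = 288
y1_2 = 44
cx_3 = 272
r_3 = 32
x2_4 = 272
y2_4 = 268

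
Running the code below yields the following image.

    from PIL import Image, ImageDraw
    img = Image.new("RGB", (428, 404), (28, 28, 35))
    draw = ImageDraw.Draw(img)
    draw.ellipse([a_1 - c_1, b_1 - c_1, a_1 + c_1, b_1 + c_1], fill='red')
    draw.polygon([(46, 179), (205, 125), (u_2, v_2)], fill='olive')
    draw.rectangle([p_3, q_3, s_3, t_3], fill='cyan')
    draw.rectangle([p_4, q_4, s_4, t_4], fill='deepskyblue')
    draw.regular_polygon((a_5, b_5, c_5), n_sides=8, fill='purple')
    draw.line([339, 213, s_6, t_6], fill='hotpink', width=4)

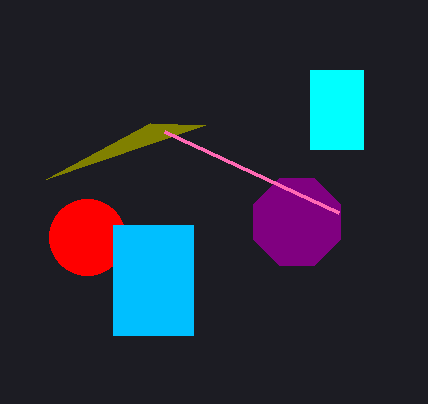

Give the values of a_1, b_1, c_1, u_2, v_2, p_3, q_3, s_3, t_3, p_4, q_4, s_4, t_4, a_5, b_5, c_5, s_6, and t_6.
a_1 = 87
b_1 = 237
c_1 = 38
u_2 = 150
v_2 = 123
p_3 = 310
q_3 = 70
s_3 = 363
t_3 = 149
p_4 = 113
q_4 = 225
s_4 = 193
t_4 = 335
a_5 = 297
b_5 = 222
c_5 = 47
s_6 = 165
t_6 = 132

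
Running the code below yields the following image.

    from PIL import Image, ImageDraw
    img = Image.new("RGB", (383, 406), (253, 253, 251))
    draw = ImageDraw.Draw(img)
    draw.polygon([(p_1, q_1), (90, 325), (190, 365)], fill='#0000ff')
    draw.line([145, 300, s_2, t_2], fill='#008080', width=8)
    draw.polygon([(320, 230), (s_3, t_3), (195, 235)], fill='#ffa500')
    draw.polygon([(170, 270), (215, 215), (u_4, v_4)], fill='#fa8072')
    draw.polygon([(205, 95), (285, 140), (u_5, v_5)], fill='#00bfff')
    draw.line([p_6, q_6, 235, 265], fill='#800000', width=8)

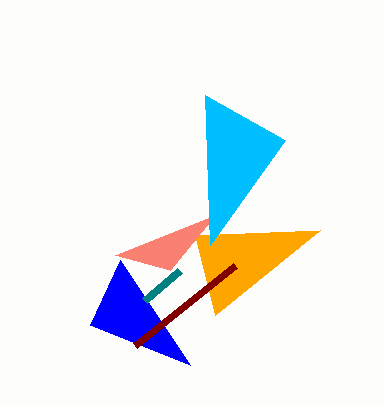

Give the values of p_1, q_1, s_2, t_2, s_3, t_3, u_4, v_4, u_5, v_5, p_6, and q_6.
p_1 = 120
q_1 = 260
s_2 = 180
t_2 = 270
s_3 = 215
t_3 = 315
u_4 = 115
v_4 = 255
u_5 = 210
v_5 = 245
p_6 = 135
q_6 = 345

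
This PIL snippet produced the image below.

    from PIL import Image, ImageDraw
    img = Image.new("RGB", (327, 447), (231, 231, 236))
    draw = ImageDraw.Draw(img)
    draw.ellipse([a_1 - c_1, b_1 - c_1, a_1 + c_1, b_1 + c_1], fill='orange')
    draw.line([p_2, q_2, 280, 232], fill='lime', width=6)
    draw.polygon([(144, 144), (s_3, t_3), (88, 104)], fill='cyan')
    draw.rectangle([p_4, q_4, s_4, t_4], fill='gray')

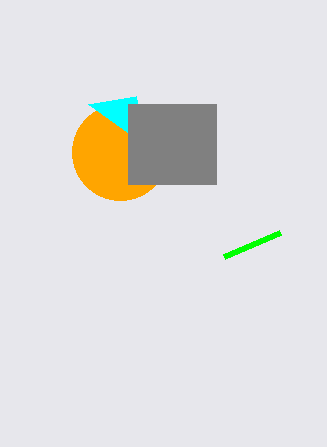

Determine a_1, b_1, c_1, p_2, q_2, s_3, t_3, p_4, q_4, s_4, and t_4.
a_1 = 120, b_1 = 152, c_1 = 48, p_2 = 224, q_2 = 256, s_3 = 136, t_3 = 96, p_4 = 128, q_4 = 104, s_4 = 216, t_4 = 184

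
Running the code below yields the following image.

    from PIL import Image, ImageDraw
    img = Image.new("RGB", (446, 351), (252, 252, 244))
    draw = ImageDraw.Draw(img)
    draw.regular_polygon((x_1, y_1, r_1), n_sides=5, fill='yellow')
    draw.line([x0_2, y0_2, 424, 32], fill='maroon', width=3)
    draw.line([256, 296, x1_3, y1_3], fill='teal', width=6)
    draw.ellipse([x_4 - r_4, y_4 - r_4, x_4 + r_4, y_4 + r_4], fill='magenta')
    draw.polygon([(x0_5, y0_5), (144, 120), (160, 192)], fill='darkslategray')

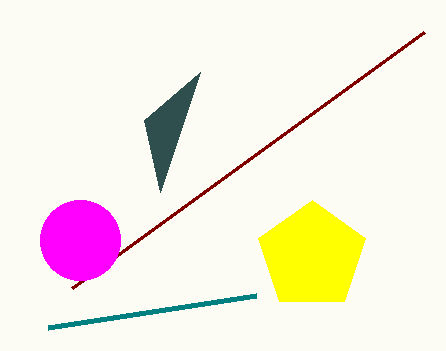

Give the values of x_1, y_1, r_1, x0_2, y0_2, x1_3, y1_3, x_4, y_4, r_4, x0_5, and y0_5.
x_1 = 312; y_1 = 256; r_1 = 56; x0_2 = 72; y0_2 = 288; x1_3 = 48; y1_3 = 328; x_4 = 80; y_4 = 240; r_4 = 40; x0_5 = 200; y0_5 = 72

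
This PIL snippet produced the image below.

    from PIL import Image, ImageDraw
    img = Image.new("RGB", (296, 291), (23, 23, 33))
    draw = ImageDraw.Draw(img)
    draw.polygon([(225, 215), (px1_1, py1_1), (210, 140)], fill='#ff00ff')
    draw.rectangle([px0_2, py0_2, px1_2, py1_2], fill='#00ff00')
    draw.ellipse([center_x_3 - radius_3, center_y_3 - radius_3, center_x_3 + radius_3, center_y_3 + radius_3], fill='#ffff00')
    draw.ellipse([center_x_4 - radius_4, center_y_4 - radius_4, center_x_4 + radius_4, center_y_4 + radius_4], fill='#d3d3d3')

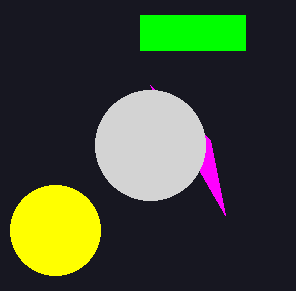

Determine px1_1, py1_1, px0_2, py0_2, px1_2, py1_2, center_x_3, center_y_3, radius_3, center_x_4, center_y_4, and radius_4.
px1_1 = 150, py1_1 = 85, px0_2 = 140, py0_2 = 15, px1_2 = 245, py1_2 = 50, center_x_3 = 55, center_y_3 = 230, radius_3 = 45, center_x_4 = 150, center_y_4 = 145, radius_4 = 55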